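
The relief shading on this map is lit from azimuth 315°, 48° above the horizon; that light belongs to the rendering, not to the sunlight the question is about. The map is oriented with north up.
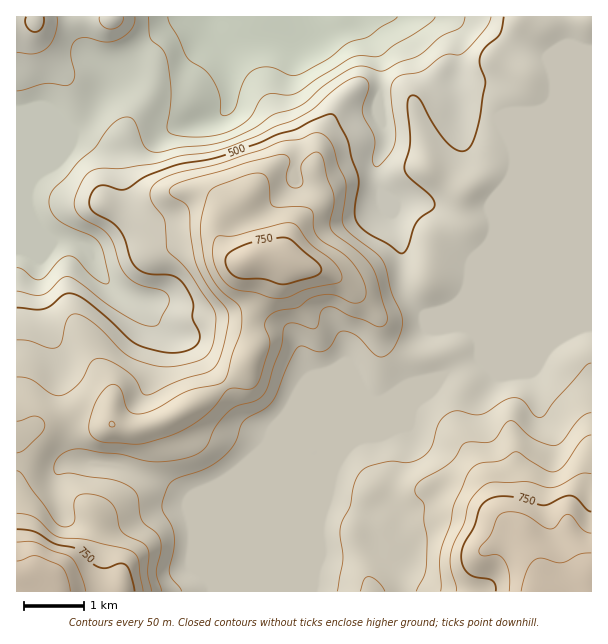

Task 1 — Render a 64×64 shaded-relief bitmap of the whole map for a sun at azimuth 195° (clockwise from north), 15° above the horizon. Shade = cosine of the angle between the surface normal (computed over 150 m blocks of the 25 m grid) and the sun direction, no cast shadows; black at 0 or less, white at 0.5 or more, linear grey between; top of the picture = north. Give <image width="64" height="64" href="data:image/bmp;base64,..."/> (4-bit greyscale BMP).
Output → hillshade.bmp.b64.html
<image width="64" height="64" href="data:image/bmp;base64,Qk12CAAAAAAAAHYAAAAoAAAAQAAAAEAAAAABAAQAAAAAAAAIAAATCwAAEwsAABAAAAAAAAAAAAAAABEREQAiIiIAMzMzAERERABVVVUAZmZmAHd3dwCIiIgAmZmZAKqqqgC7u7sAzMzMAN3d3QDu7u4A////AIiIdlVmZUMzNFZ4iIiIiIiIiIiHZmd3iquqqqmHd3eId4d1RVVVQzRFVniIiIiIiIiIiHZWZ3eau7u7qYd3d3hmdlQ0RFREVmZniIiIiIiIiIiIdlZ3iJq7zMuph3d3d1VDESM0QzNXd3iIiIiIiIiIiIhmZ4iJmZq7u6l3ZmZmQxAAAjRCEkZ3eIiIiIiIiIiJmHZ4iZmIiImZmHZlVlQhAAACRTISNWZ4iIiIiIiIiImYd4iJmYdmZ4iIdlVmUxAAACRmVDM0RniIiIiIiIiIiYh4iImZh2VWeId1RWZDIREkZ3dmVURFeIiIiIiIiIiId3iIiJmId3d4d1RFZkMzI0eIdmZmVVZ4iIiIiIiIiId3iIiIiIiIh3ZlMzVlQ0Q0aIdlVmZnd3iIiIiIiIiIh3iJiImYh4d2VDIiNEMzVEVndURFVneIiIiIiIiIiIiIiJmIiZiHd2UyESMzIjRlVnZTM0RVZ4mZmIiIiIiIiIiIiId3iIh3ZUIiMzIjRWZmdkMzRFZ4mrupmIiIiIiIiId2Z2Zmd3dmRERDMzRWd3d2VVVmiau8zMupiIiIiIiId2ZmZVVmdmVERUM0RWeIiIh4maq8zMzMu6qYiIiIiIiHZlZlVVZmVDRVVERVZ4iJmavN7u3Lu6qqqpiIiIiIiIdmZmZmZ3dURGZURVZmiImarO//7cy7qZmZmIiIiIiIiHd2Z3d4dlRWZUNFVlWIiJmrzdy7vMy6mYiIiIiIiIiIiId3eId2VVZkM0VmVXiHeJmZmGZ5q8u6mZmZiIiIiIiIiIiId2VVZmQ0VnZVd3ZniId1MjRoq7uqq7qYiIiIiIiIiIh2ZVVmVEVnd2VmVVZ3d2UzIzRomqvN3KiIiIiIiIiIh3ZmZlVEVnd3ZlVERWd2VVVUMzRXms3bmIiIiIiIiIiId3d2ZURGZ3dmVURVZnZUVmVDIjR5vLqYiIiIiIiYiIiHd3ZlRFZnd2ZVVVZmdlRFVUMiI1irqIiIiIiIiZmIiIh2ZmdmZnd3d1VVZnd2QzNEMyIjWJqYiIiIiIiZmZmZmHdmeIh3d3d3VVZnh2UyIiIiIjRniIiIiZqZiZmZmZmYh3eIiIiHd3dVZniIZTIiIiIjRnd3d4iJq6mZqpmHd3d3eIiIiIdmZmZneIdkMiIjNFVnh3Zmd4rLqZqqqYdlVmd4iIiIiHZVZmd4h1QiI0VniZmId2Znm8uZq7u6h2ZmZ3iIiIiIh2ZlZnh2QiI0VnmqqZiId3m9uYrN3Ll3d4h3iIiIiIiIh0RFZ2QhEkVniJmZqpmZrNyom97bhlZ4iIiIiIiIiIiIMzRVQhATVnd4iavdyqvO7Kq97clkRomYiIiIiIiIiIgiI0QxATV4iZmazv/svN7cze/sl1NHmqmIiIiIiIiIiDIjQyESWKvMu7zv//7d3d3v/sl1RFiqqYiIiIiIiIiIM0RDISWLze3d3e//7t3Mze7bhlRFaJmIiIiIiIiIiIhEVVQzV6zd3d3d7u3cy7qqqYZUQ0Vnh3d4iIiIiIiIiFZ2VEV5vMy7vMzMupmZmIdUIjMiNGd3d3iIiIiIiIiIZ4dlVoq7upmaq7uWVWZ3ZCABEREkZ3d3iIiIiIiIiIiIiHd4q8upiImquXQiI0VCAAEAASRniHeImIiIiIiIiIiImave3KmIiZqpZDISIzIiIQASNGeHd4mYiIiIiIiIiImrzv/bmIiJmph2VDIiI0VUIjRWZ3ZniId4iIiIiIiIiqve/smIiZqph3d3ZDMjV3ZVVmd3ZWeId3iIiIiIiIiZqrvLl3iau7qHd4iHUzNWd2ZneId2eJmHiIiIiIiIiIiIiYdmeJq7uodneIdkM0VmZ3eIiZmamZmIiIiIiIiIh3d3ZVVneIiIdmVmd2VFZmVnd4mqu7qYiZiIiIiIiIh3ZmZURFVDMzMzNERVZmeHZVZniavMuXZ3iIiIiIiIiIdmZUMzMyAAAAABIjRXiIdkRFZ4m7qHZmZ4iIiIiIiIiHdlQzRDEAAAAAAAEkZ3dlRFZ3eJmGZmZ3eIiIiIiIiIiGVVVlQxAAAAAAAAJFZVRFZ3dnh2VWZ3d3iIiIiIiIiId2d3dkMhAAAAAAABI0Q0Vnd3iIZWZnd3eIiIiIiIiIiHd3h2VVMhAAAAAAACMzRWZmiZhmZneHeIiIiIiIiIiIh3d2ZndlRDIRERAAEiNVVVeKmGZnd4d4iIiIiIiIiIiHZmZniHiHdlREQhERJGZlZ5qYZnd4iIiIiIiIiIiImYd2ZmeIiJmHdmZUIhI0Z3d4mpdnd3iIiIiIiIiJmZmZh3ZmZ4d4iHd3d2QzIzRXiIiZh2ZneIiImZiIiIqqqpiId3Znd3d3Znh3ZEMzM0V4iJhlZmeIiIiZmIiIiqqqmId3d3d3dmZmd3ZURDMiI0VWZkRWd4iIiZiHiIiKqqmHd3iId3dmVVZ3dlREQyIRESNDM1Z3iJmZh3eIiIqqqYd3iIh3dmVVZndlVEVUMyEAEjMzRWd4mZh2Z4iIirqod3iZmId2VVVnd2ZVVmZUQyEkRERFVmd4d3d4iIiLu6iImry5h2VVZnd3dmZ3d3ZkM0VURVVFVVZniZmIiJu7qIm83cuXVFZ3d3d3d3iIiHZVVVRVVURVVWiqmZmaqqqHirvNyodVVnd3d3eIiIiIh3dmVVVVRWZleamYmZq5mXeJq7y5dmVmd3d3eIiIiIiId3ZlVVVWd3Z5qYiJmq"/>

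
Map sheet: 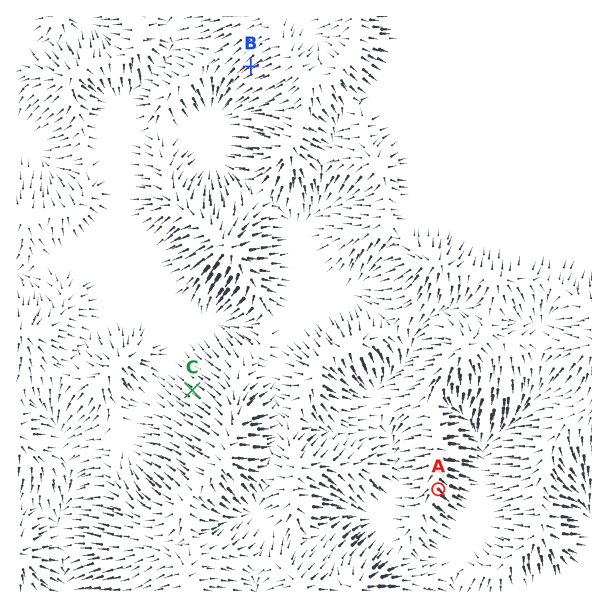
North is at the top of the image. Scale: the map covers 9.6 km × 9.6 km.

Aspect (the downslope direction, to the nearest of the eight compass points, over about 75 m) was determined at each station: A SE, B SW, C NW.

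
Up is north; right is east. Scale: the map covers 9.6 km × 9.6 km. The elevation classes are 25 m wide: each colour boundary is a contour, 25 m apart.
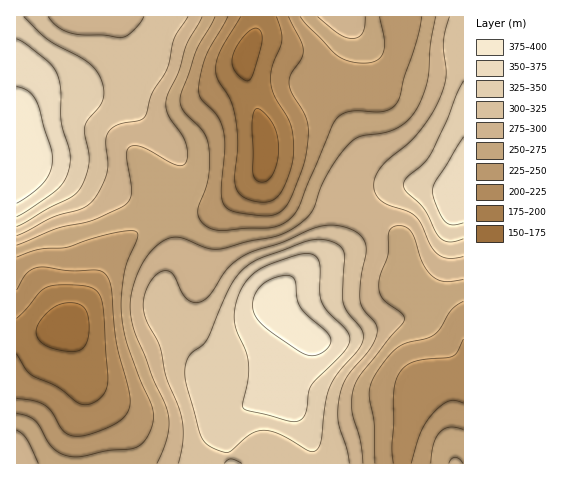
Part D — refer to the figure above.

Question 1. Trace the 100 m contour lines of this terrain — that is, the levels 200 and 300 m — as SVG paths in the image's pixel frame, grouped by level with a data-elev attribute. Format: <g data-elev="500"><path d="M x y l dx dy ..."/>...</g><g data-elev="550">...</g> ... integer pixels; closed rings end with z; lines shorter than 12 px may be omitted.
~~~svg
<g data-elev="200"><path d="M17 318l10-10 13-16 8-5 11-2 19 0 11 2 7 3 5 8 2 13 5 65-2 14-4 7-7 5-8 3-7-1-23-17-26-13-6-5-8-15"/><path d="M276 17l5 14 1 9-10 27-1 16 3 13 17 29 2 13 0 16-3 18-9 20-8 8-10 2-18-4-5-4-4-6-1-12 3-35-3-23-4-17-13-20-2-8 0-10 3-10 22-36"/></g><g data-elev="300"><path d="M349 463l-2-14-9-28 0-11 2-14 3-11 5-9 25-32 3-8 1-7-2-7-12-14-3-8 1-22 5-26-1-10-5-7-7-5-11-4-10-1-19 3-29 14-29 9-12 5-14 11-19 27-10 8-7 0-7-4-12-22-5-5-4 0-5 1-9 9-7 14 0 16 3 11 13 24 6 31 15 40 2 22-5 24"/><path d="M17 236l36-19 30-9 11-9 9-14 4-13 1-10-2-19 2-10 3-4 6-4 22-4 6-4 7-23 15-26 8-30 13-21"/><path d="M144 17l-5 7-8 9-5 3-6 2-50-5-13-6-9-10"/><path d="M449 17l-6 25 3 35-7 24-9 16-13 18-10 9-19 16-8 8-5 10-1 9 2 8 7 7 26 10 8 6 5 7 9 21 7 8 10 4 15-1"/></g>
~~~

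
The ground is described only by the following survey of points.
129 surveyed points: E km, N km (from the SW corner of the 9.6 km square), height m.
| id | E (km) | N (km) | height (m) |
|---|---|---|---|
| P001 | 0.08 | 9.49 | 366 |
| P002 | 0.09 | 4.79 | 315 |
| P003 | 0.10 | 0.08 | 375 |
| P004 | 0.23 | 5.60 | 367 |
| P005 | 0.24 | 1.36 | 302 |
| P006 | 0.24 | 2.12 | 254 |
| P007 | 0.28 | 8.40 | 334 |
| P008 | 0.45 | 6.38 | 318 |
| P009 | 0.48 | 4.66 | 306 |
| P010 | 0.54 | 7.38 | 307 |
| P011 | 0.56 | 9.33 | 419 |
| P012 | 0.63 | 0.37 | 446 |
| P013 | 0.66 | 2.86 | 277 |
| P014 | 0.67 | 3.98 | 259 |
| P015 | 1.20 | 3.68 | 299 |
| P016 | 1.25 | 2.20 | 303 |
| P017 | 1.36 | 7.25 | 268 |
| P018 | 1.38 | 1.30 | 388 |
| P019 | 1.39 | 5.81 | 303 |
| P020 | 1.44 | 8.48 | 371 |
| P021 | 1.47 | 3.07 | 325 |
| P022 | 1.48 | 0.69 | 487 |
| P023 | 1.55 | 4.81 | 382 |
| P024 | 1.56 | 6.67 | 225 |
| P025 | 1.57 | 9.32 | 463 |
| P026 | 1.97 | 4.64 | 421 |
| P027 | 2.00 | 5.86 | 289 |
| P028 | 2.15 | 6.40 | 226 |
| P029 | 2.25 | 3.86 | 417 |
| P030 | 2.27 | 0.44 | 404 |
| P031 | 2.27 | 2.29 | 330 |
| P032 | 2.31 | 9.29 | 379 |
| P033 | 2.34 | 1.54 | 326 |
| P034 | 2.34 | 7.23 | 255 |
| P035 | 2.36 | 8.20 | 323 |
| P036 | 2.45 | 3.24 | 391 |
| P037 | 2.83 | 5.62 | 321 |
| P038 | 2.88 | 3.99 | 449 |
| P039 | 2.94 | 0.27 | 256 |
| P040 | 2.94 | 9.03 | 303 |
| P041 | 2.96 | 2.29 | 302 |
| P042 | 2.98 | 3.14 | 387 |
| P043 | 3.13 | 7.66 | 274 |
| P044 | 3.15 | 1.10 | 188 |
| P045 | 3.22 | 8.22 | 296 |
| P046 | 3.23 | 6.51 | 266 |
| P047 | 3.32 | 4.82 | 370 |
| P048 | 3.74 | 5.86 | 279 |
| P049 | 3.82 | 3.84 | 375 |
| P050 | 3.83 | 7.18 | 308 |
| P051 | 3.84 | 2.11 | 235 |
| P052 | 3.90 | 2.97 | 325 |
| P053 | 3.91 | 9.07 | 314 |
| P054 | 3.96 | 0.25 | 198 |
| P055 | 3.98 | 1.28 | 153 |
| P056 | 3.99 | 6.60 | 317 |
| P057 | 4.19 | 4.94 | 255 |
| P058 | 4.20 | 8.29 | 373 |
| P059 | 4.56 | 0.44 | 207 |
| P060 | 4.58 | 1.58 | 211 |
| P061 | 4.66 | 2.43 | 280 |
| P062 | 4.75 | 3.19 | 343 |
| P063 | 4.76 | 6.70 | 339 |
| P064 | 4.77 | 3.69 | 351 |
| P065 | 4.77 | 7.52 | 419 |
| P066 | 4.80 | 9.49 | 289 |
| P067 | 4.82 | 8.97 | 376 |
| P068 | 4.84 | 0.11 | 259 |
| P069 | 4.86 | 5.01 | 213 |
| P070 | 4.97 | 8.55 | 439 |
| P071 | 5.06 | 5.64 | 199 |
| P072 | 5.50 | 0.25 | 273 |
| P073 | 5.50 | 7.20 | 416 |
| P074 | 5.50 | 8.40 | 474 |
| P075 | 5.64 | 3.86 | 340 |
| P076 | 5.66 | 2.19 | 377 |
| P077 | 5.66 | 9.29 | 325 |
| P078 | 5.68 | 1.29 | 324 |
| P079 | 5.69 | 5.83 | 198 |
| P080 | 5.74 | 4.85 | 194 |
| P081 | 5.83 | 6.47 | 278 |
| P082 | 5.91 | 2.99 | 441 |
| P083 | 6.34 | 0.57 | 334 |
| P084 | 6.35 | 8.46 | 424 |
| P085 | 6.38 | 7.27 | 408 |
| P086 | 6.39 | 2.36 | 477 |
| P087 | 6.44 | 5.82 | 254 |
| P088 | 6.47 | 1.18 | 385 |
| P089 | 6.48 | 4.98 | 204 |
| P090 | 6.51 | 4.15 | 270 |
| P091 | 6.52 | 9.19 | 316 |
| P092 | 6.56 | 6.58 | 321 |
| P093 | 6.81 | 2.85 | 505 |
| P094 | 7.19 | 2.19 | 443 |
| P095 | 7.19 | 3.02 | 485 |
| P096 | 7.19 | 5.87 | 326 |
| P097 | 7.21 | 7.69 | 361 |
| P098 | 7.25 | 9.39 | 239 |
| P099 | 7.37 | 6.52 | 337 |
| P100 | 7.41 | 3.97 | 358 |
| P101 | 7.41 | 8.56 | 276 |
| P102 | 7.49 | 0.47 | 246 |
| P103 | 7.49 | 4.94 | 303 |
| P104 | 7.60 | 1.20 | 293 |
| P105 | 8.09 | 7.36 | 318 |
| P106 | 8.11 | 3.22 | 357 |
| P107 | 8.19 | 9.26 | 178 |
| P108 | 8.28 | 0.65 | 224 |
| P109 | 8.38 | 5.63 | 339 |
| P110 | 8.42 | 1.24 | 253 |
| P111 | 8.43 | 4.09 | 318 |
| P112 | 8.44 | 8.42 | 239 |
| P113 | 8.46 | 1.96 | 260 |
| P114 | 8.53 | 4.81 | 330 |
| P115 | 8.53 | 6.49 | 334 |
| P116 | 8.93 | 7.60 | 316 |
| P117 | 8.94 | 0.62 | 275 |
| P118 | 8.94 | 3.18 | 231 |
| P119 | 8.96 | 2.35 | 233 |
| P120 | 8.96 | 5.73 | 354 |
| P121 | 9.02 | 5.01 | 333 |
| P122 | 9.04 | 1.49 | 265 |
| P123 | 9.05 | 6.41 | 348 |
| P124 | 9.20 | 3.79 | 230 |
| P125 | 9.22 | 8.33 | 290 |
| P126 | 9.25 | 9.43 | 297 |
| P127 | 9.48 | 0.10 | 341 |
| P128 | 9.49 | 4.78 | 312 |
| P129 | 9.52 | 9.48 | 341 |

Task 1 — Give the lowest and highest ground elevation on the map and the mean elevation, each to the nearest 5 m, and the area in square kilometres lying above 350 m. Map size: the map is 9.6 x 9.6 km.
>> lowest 140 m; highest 510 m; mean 320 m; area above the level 27.4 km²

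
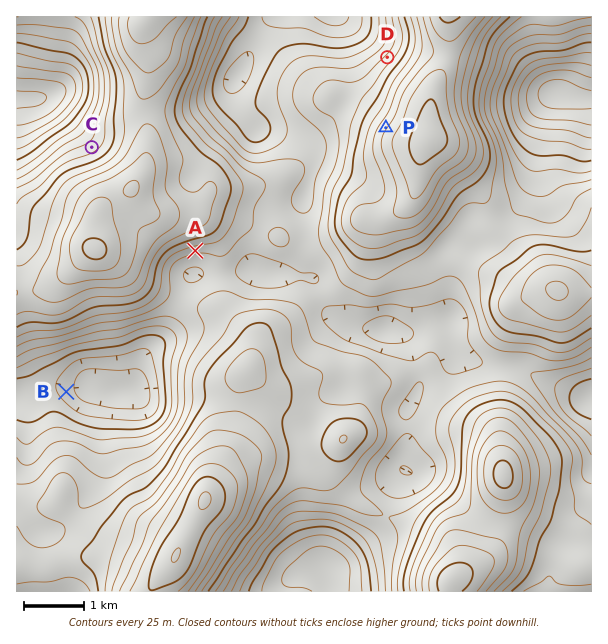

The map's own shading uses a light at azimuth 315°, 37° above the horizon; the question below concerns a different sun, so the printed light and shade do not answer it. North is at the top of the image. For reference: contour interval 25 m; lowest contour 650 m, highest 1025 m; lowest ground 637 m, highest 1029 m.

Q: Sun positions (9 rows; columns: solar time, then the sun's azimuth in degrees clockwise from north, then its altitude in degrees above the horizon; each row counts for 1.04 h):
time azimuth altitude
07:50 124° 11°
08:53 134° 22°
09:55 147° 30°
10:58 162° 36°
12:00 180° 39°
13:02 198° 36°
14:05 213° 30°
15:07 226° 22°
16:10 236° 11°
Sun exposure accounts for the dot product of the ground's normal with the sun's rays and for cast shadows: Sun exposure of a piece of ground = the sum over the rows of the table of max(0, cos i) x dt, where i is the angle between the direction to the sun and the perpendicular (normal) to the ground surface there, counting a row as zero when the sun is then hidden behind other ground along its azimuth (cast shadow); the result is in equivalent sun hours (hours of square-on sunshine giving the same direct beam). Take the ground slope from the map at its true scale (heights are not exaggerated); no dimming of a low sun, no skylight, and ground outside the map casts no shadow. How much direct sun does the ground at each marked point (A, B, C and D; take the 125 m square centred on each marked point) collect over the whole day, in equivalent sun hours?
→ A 5.2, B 3.9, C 3.3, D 3.2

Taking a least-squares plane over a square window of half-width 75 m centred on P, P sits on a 10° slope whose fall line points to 304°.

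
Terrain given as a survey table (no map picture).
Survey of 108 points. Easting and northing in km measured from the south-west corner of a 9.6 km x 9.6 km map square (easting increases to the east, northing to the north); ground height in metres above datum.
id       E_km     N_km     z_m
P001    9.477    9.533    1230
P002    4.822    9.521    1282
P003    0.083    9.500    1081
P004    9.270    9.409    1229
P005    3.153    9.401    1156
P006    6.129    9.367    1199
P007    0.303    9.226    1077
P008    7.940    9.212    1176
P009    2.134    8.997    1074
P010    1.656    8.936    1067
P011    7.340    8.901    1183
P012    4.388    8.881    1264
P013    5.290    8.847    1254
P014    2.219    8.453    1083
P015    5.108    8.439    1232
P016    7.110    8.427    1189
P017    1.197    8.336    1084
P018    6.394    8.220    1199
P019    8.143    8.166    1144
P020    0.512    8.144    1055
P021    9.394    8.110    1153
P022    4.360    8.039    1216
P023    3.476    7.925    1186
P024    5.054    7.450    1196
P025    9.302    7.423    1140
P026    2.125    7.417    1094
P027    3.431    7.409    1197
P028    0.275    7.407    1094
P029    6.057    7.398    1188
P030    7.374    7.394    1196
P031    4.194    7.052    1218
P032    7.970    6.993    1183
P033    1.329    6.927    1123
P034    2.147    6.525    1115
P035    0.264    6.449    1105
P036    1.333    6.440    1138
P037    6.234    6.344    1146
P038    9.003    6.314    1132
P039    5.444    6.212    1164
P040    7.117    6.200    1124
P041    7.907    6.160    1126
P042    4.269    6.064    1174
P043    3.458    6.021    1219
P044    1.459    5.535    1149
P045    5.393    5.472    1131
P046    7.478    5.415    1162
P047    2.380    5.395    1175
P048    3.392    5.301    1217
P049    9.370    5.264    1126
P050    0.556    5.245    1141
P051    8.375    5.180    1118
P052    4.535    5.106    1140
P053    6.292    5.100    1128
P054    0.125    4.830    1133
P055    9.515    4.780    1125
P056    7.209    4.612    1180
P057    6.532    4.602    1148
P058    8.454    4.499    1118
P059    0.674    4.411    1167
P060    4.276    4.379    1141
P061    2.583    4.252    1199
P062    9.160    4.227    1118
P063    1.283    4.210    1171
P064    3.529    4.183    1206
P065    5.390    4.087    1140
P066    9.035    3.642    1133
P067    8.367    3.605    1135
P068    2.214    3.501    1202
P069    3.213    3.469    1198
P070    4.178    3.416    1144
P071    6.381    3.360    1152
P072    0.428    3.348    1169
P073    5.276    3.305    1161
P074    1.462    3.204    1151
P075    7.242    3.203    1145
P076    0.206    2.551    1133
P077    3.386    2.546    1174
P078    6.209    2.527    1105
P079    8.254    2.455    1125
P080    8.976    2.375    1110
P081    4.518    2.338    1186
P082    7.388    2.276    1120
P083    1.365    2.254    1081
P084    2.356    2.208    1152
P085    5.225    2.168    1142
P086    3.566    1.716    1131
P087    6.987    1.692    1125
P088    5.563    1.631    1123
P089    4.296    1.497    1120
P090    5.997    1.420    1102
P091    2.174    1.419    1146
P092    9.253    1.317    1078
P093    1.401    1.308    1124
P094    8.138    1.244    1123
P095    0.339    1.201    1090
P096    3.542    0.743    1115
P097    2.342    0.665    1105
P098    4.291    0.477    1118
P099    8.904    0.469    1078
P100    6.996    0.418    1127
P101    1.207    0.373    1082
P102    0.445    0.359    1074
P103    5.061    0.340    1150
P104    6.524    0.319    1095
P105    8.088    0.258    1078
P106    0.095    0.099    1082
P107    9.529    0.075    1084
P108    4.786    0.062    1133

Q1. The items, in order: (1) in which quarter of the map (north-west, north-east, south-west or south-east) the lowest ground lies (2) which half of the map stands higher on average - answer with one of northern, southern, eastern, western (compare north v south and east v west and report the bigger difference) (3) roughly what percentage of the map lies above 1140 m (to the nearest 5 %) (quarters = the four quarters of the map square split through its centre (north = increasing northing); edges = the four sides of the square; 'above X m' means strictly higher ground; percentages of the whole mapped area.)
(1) The lowest point lies in the north-west quarter of the map.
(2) Taken as a whole, the northern half is higher than the southern.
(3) About 50 % of the map lies above 1140 m.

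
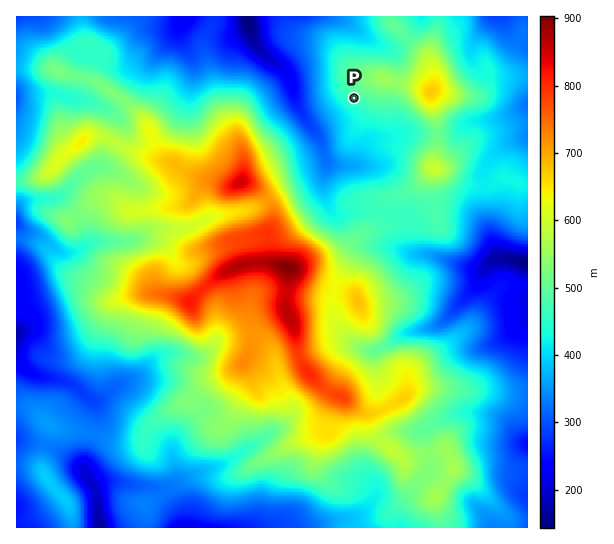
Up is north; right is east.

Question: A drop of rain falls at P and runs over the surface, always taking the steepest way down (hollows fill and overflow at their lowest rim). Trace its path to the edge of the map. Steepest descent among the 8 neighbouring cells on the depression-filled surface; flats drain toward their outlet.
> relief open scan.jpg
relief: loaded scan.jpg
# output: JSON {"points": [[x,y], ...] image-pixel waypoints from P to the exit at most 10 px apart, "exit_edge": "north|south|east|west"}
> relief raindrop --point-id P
{"points": [[354, 98], [343, 109], [333, 118], [322, 129], [311, 127], [303, 117], [298, 106], [294, 95], [291, 85], [287, 74], [277, 63], [266, 55], [255, 45], [251, 34], [249, 23], [247, 17]], "exit_edge": "north"}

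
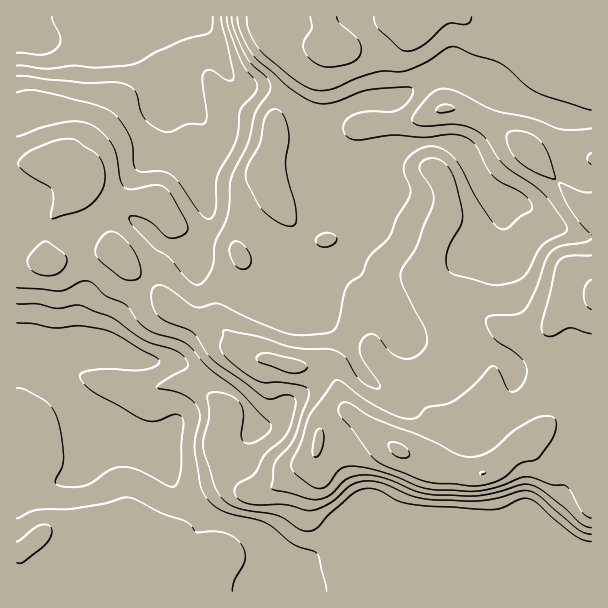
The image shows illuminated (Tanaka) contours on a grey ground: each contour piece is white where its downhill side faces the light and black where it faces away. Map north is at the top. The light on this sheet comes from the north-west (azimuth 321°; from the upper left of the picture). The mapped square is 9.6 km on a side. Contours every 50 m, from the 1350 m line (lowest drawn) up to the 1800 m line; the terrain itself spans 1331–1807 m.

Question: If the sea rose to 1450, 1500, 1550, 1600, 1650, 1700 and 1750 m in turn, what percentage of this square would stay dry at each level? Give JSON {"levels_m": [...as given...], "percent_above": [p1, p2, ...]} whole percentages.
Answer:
{"levels_m": [1450, 1500, 1550, 1600, 1650, 1700, 1750], "percent_above": [90, 80, 62, 44, 28, 13, 3]}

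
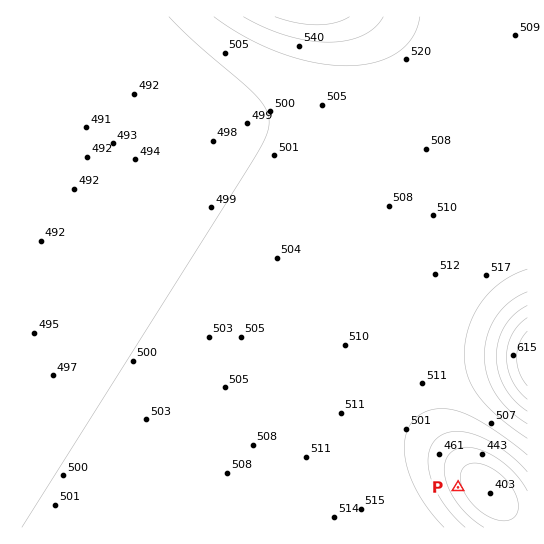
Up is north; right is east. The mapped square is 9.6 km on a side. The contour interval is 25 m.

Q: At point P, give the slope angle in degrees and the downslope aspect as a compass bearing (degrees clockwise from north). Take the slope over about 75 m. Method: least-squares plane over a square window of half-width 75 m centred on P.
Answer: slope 6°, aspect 69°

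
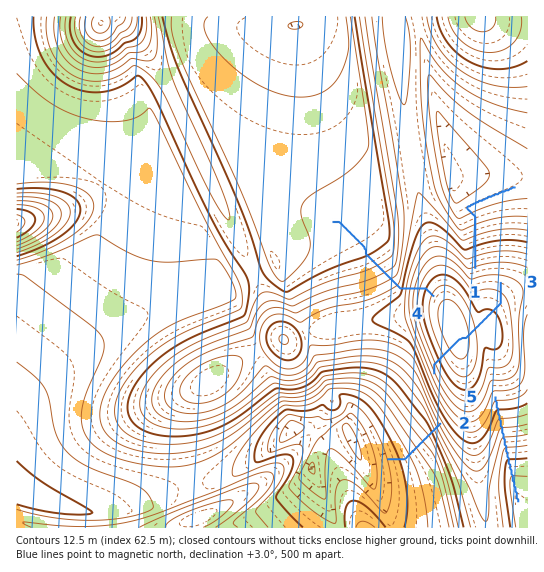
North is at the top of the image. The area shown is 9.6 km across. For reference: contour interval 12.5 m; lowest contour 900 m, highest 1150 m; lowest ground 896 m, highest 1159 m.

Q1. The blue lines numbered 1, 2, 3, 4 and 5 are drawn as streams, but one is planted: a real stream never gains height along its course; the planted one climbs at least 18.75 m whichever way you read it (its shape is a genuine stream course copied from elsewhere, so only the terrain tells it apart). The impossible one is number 3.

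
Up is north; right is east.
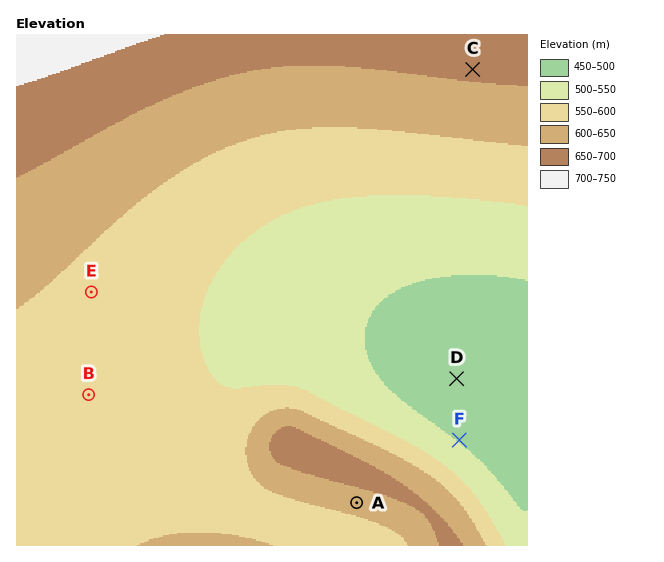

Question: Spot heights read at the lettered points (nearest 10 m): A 620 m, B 580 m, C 660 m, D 480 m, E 590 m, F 500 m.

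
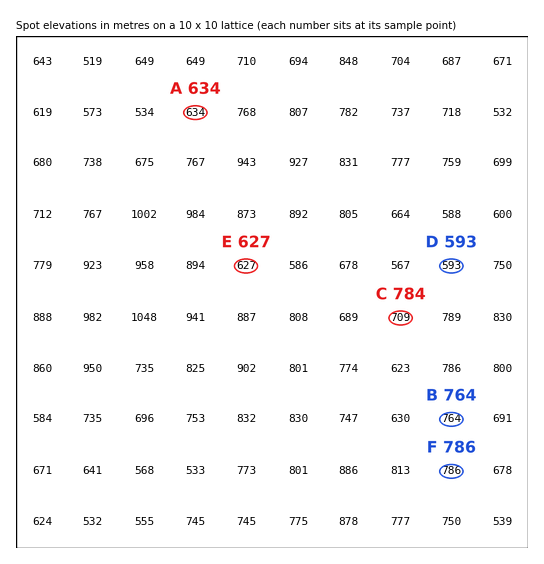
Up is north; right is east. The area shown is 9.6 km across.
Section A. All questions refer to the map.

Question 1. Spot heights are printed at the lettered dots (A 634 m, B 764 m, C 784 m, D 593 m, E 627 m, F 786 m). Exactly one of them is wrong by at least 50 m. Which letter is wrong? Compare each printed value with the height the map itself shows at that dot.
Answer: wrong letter C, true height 709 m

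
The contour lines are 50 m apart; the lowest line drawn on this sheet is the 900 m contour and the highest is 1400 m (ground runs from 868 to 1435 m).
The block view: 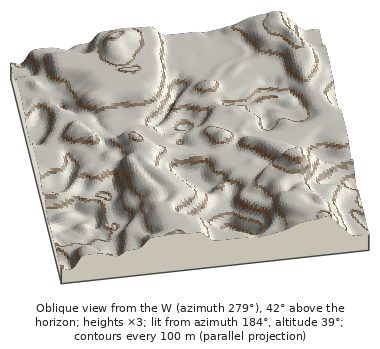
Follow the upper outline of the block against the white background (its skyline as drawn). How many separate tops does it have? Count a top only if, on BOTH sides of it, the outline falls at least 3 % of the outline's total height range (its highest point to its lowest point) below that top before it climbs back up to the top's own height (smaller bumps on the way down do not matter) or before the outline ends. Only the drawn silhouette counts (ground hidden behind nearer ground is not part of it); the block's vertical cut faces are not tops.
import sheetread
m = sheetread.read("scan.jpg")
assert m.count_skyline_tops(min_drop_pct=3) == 2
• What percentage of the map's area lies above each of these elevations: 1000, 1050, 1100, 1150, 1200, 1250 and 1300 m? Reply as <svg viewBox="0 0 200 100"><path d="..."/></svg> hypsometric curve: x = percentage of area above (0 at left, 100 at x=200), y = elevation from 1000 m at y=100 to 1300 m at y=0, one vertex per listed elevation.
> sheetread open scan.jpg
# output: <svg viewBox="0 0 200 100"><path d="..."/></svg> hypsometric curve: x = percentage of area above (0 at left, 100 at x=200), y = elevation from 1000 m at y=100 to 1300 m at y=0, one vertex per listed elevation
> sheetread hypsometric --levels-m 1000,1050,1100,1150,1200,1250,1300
<svg viewBox="0 0 200 100"><path d="M188 100l-24-17-18-16-37-17-51-17-14-16-36-17"/></svg>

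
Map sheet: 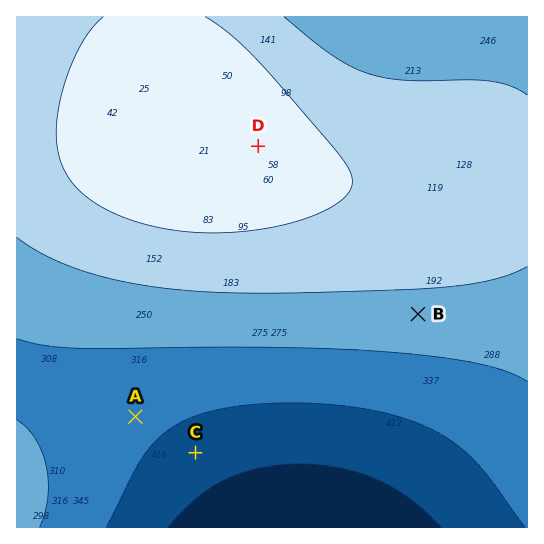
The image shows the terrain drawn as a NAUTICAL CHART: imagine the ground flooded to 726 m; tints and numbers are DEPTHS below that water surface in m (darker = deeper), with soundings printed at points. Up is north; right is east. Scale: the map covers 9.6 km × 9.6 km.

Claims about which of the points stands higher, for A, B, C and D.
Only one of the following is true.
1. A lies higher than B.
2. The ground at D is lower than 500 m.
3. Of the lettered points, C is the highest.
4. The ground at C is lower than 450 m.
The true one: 4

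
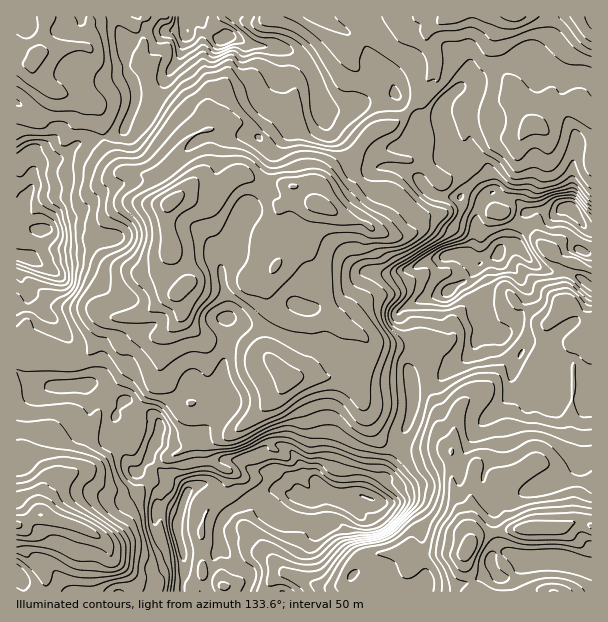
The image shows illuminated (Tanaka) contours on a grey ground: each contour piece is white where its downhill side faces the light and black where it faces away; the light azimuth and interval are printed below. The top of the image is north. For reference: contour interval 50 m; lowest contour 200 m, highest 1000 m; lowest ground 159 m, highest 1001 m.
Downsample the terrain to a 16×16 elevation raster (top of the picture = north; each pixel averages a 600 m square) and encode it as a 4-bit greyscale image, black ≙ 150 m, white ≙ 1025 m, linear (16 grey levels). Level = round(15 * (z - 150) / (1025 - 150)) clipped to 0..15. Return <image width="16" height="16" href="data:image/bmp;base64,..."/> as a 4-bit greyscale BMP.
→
<image width="16" height="16" href="data:image/bmp;base64,Qk32AAAAAAAAAHYAAAAoAAAAEAAAABAAAAABAAQAAAAAAIAAAAATCwAAEwsAABAAAAAAAAAAAAAAABEREQAiIiIAMzMzAERERABVVVUAZmZmAHd3dwCIiIgAmZmZAKqqqgC7u7sAzMzMAN3d3QDu7u4A////AFVXu7mGVSMzMjfMu7l0EyIkaczN7sc0M1V5mrzLlkRFd4mHaIeHZmeIh2ZUVXh3iHd1VkREeJmIh1Q1VEWJqoipUyQ0RovLqtp0JDNFas27yWMTQyNWq825ZDIzNWiZiJiHVFZ2eIZnd3hlaJh3dlZWeJeIh3Z2ZmaJvKh3ZVVU"/>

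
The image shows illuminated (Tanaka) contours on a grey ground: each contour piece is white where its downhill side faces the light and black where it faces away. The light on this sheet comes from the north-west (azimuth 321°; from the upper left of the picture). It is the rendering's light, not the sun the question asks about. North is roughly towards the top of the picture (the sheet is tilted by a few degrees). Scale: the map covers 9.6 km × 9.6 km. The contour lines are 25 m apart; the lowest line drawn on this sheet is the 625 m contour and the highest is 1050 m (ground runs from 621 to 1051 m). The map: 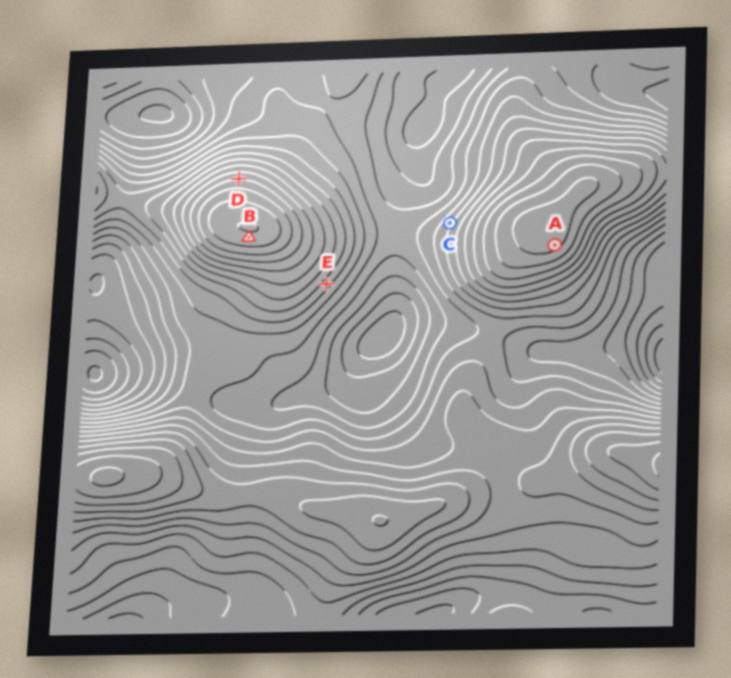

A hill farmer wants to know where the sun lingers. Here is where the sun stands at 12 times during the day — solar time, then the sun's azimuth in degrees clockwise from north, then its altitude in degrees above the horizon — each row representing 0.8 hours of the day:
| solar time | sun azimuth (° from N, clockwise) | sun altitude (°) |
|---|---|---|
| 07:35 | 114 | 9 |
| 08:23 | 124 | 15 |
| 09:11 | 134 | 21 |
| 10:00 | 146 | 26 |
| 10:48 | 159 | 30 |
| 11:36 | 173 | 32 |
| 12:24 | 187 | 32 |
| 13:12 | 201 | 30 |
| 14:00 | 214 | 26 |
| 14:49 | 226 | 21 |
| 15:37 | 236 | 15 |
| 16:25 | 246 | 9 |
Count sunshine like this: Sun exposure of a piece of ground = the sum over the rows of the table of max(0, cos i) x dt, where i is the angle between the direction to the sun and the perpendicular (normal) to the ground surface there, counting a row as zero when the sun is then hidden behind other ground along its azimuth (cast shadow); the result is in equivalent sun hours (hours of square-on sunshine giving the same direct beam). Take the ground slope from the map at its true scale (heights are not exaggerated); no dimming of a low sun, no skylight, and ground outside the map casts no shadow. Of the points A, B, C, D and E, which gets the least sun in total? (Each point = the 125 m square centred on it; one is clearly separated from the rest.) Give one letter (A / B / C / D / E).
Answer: D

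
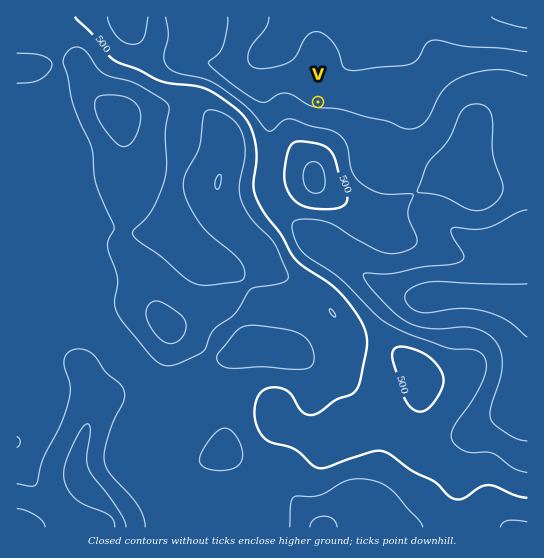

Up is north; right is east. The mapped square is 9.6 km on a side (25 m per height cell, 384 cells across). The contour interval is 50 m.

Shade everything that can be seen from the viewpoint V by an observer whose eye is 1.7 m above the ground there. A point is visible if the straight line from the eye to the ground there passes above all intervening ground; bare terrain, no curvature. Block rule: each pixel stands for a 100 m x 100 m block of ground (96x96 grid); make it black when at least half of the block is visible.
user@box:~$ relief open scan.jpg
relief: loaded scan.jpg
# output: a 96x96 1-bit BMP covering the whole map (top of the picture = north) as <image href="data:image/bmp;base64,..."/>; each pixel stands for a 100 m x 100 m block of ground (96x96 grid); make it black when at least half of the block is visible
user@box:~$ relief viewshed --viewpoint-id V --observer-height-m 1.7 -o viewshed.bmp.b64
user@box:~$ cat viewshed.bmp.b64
<image width="96" height="96" href="data:image/bmp;base64,Qk2+BAAAAAAAAD4AAAAoAAAAYAAAAGAAAAABAAEAAAAAAIAEAAATCwAAEwsAAAIAAAAAAAAA////AAAAAAAAAAAAAAAAAAAAAAAAAAAAAAAAAAAAAAAAAAAAAAAAAAAAAAAAAAAAAAAAAAAAAAAAAAAAAAAAAAAAAAAAAAAAAAAAAAAAAAAAAAAAAAAAAAAAAAAAAAAAAAAAAAAAAAAAAAAAAAAAAAAAAAAAAAAAAAAAAAAAAAAAAAAAAAAAAAAAAAAAAAAAAAAAAAAAAAAAAAAAAAAAAAAAAAAAAAAAAAAAAAAAAAAAAAAAAAAAAAAAAAAAAAAAAAAAAAAAAAAAAAAAAAAAAAAAAAAAAAAAAAAAAAAAAAAAAAAAAAAAAAAAAAAAAAAAAAAAAAAAAAAAAAAAAAAAAAAAAAAAAAAAAAAAAAAAAAAAAAAAAAAAAAAAAAAAAAAAAAAAAAAAAAAAAAAAAAAAAAAAAAAAAAAAAAAAAAAAAAAAAAAAAAAAAAAAAAAAAAAAAAAAAAAAAAAAAAAAAAAAAAAAAAAAAAAAAAAAAAAAAAAAAAAAAAAAAAAAAAAAAAAAAAAAAAAAAAAAAAAAAAAAAAAAAAAAAAAAAAAAAAAAAAAAAAAAAAAAAAAAAAAAAAAAAAAAAAAAAAAAAAAAAAAAAAAAAAAAAAAAAAAAAAAAAAAAAAAAAAAAAAAAAAAAAAAAAAAAAAAAAAAAAAAAAAAAAAAAAAAAAAAAAAAAAAAAAAAAAAAAAAAAAAAAAAAAAAAAAAAAAAAAAAAAAAAAAAAAAAAAAAAAAAAAAAAAAAAAAAAAAAAAAAAAAAAAAAAAAAAAAAAAAAAAAAAAAAAAAAAAAAAAAAAAAAAAAAAAAAAAAAAAAAAAAAAAAAAAAAAAAAAAAAAAAAAAAAAAAAAAAAAAAAAAAAAAAAAAAAAAAAAAAAAAAAAAAAAAAAAAAAAAAAAAAAAAAAAAAAAAAAAAAAAAAAAAAAAAAAAAAAAAAAAAAAAAAAAAAAAAAAAAAAAAAAAAAAAAAAAAAAAAAAAAAAAAAAAAAAAAAAAAAAAAAAAAAAAAAAAAAAAAAAAAAAAAAAAAAAAAAAAAAAAAAAAAAAAAAAAAAAAAAAAAAAAAAAAAAAAAAAAAAAAAAAAAAAAAAAAAAAAAAAAAAAAAAAAAAAAAAAAAAAAAAAAAAAAAAAAAAAAAAAAAAEABwAAAAAAAAAAAAGADwAAAYAAAAAAAAGAD4AAA8AAAAAAAAHAH4AAB8AAAAAAAAPAH4AAB8AAAAAAAAPAP4AAD+AAAAAAAAPAP4AAD+AAAAAAAAeAP8AAH+AAAAAAAA+AP8AIP+AAAAAAAB8AP8B4P+AAAAAAAD4AP//8P+AAAAAAAHwAP//8P/AAAAAAAHgAP//8P/AAAAAAAGAAP//4P/AAAAAAAAAAH//4f/gAAAAAAAAAH//4//gAAAAHAAAAP/////AAAB8DgAAAP////8AAAB8B4HgAf////wAAAD8A//8D//j//gAAAD4Af////8P//AAAAD4Af////4f/+AAAADwAf////gf/8AAAADgAf////A//4AAAADAAf////h//4AAAAHAAf////x//8AAA="/>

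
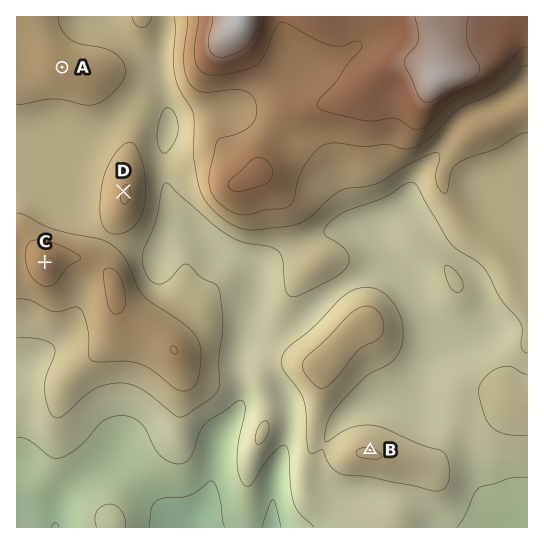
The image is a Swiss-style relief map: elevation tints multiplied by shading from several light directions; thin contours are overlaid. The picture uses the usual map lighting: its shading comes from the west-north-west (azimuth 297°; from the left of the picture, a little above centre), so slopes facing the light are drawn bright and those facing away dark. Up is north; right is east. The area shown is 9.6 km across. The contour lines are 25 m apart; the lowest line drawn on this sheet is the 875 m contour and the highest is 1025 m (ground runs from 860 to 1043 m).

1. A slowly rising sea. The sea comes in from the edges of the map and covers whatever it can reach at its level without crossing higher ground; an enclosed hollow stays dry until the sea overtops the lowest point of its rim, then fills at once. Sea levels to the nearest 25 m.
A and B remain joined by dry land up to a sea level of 925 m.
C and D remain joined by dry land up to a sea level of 950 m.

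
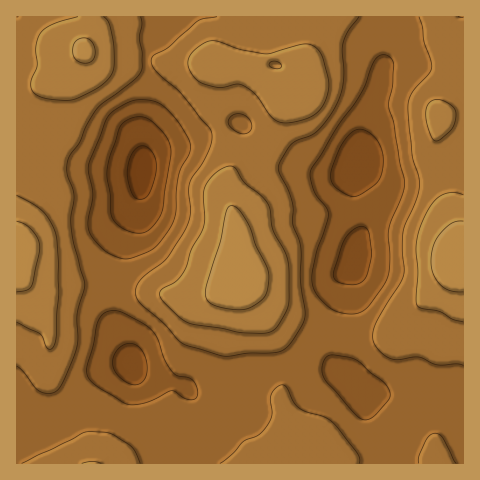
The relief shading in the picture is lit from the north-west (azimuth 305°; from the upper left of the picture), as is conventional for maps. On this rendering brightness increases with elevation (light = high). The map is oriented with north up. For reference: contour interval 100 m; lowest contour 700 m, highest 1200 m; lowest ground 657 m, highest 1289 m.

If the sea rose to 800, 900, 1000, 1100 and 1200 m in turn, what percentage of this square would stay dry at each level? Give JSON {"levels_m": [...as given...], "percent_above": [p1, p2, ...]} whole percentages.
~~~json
{"levels_m": [800, 900, 1000, 1100, 1200], "percent_above": [94, 82, 50, 19, 4]}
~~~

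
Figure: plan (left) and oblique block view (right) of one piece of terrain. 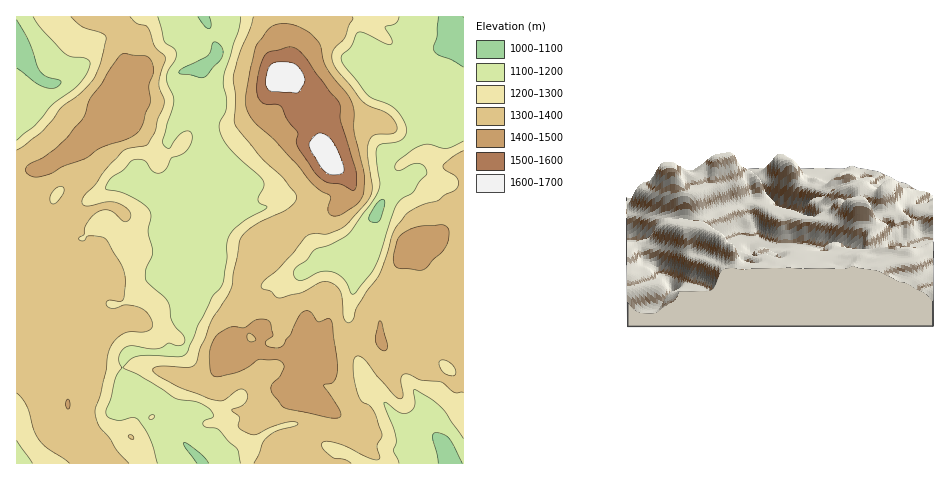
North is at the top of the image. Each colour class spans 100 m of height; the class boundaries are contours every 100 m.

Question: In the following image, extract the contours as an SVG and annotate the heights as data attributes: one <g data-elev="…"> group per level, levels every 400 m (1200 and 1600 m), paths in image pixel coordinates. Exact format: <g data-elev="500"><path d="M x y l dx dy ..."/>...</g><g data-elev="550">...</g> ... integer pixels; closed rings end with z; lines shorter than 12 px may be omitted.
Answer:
<g data-elev="1200"><path d="M157 463l-7-24-12-20-5-2-13 3-8-1-5-3-1-6 5-11 5-22 6-9-3-5 0-5 4-9 3-2 6-1 16 3 10 0 11-6 11 3 4-3 1-4-13-18-2-15-3-6-19-17-2-4 0-10 7-17-5-20 3-15-2-7-8-7-11-7-10-4-14-2-1-2 6-10 12-8 10-10 11 0 9 12 5 1 4-1 5-4 5-10 13-5 7-12 0-8-5-2-8 4-10 13-3-1-4-4 12-41-1-6-6-13 0-8 8-15 1-6-2-5-10-8-6-24"/><path d="M399 463l-6-12 3-9-1-9-11-30 2 0 14 10 9 0 3-3 3-5-2-14 1-2 18 10 9 8 22 32"/><path d="M17 440l15 23"/><path d="M149 419l4 0 1-3-4 0z"/><path d="M463 141l-16 7-17-4-9 1-8 5-16 12-2 6 3 3 15-7 7 0 5 3 2 7-8 8-6 10-11 7-5 5-21 61-5 8-16 20-4 1-4-10-5-7-10-5-12 0-18 8-4 0-3-2-2-5 2-4 11-9 8-10 19-7 13-7 5-5 22-30 6-12 1-7-4-28 1-7 5-3 17-3 7-7 0-9-8-13-9-8-14-5-7-4-24-29-3-7 1-4 9-8 5-13 2-2 6 1 21 10 6 1 1-2 0-3-7-12 11-4 3-6"/><path d="M33 17l9 12 22 24 7 4 15 2 3 2 1 3-3 10-9 11-25 19-18 21-18 15"/><path d="M241 17l-3 15-14 43-1 10 3 12 1 9-2 6-5 10-1 7 3 9 8 10 33 32 1 7-6 13 2 3 6 3 1 2-23 13-9 7-5 7-3 8 0 15-4 25-3 5-8 10-14 27-12 29-7 3-29-2-13 1-7 4-7 8 15 7 37 23 21 4 13 7 4 4 0 4-9 4-1 4 3 2 9 1 5 2 18 19 2 14"/></g><g data-elev="1600"><path d="M329 174l6 1 7-2 2-2 0-5-5-14-7-12-6-5-7-2-8 7-2 6 12 21z"/><path d="M292 92l6 0 7-10-1-6-4-7-5-5-5-2-12 0-6 2-3 4-3 9-1 6 2 6 5 2z"/></g>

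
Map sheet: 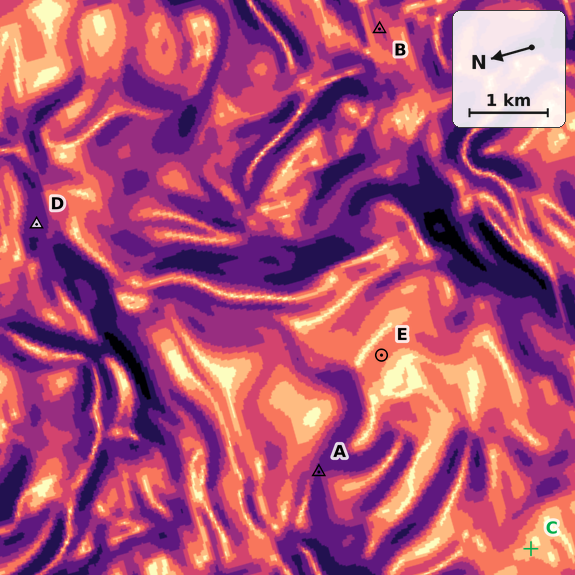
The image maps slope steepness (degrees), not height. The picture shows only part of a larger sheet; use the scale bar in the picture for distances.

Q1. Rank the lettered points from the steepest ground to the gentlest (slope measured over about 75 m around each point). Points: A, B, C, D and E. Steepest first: D A B E C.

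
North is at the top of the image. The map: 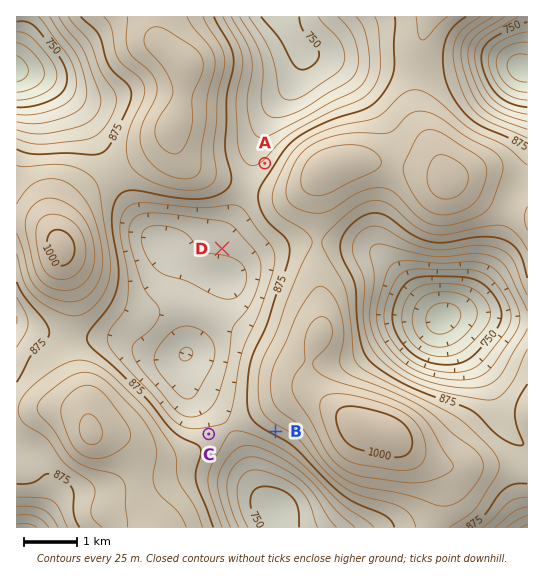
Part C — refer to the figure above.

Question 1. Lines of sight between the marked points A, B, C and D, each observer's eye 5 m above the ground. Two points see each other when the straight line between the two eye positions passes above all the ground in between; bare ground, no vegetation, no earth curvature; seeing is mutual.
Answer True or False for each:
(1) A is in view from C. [False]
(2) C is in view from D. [True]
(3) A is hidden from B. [True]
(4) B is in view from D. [False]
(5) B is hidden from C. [False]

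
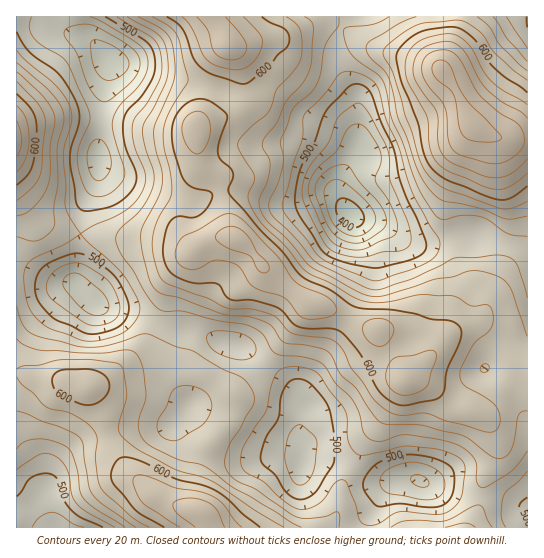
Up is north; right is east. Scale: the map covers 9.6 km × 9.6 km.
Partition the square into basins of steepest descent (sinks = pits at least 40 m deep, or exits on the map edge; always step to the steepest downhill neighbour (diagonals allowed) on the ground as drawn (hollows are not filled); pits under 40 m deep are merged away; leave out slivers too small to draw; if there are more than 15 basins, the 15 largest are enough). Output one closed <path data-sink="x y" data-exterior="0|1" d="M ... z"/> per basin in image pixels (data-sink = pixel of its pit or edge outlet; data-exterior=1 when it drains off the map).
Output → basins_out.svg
<path data-sink="350 215" data-exterior="0" d="M459 16l-245 0-1 2 11 16 4 13-7 11-13 43-12 24 1 30 3 8 19 18 12 54 16 12 22 25 37 29 28 10 31 16 13 2 7 18 21 33 15 1 10 6 20 16 22 9 8 0 38-40 9-1 0-230-31-4-23-10-10-17-8-20-13-17-2-6 10-17 8-24z"/><path data-sink="107 58" data-exterior="0" d="M213 16l-197 1 0 176 19 26 18 8 30 8 27 4 31-3 29 4 20 11 4 0 19-12 19-2-4-10-9-46-19-18-3-8-1-30 12-24 13-43 7-11-4-13z"/><path data-sink="421 481" data-exterior="0" d="M233 237l-20 2-15 8-10 10-20 30-4 24-11 28-14 14-41 31 25-8 72-5 14 5 25 17 31-28 46-62-42-31-22-25z"/><path data-sink="301 466" data-exterior="0" d="M315 304l-5 0-5 5-40 56-30 28 0 13-7 17-25 31-8 27-3 24 3 6 10 6 5 11 112 0 5-3 10-12 4-27 11-17 11-24 20-26 22-40-20-32-7-18-13-2-31-16z"/><path data-sink="81 290" data-exterior="0" d="M17 193l-1 180 25 6 21 1 21 8 6 0 21-12 29-23 14-14 11-28 4-24 8-14 17-22-19-10-19-4-16-1-29 3-41-7-34-13z"/><path data-sink="59 527" data-exterior="1" d="M22 373l-6 1 1 154 192-1-1-6-6-8-25-8-19-9-33-27-13-20-9-38-10-17-6-6-25-8-21-1z"/><path data-sink="527 19" data-exterior="1" d="M527 16l-66 0-10 34-10 17 2 6 13 17 16 35 17 10 13 4 26 0z"/><path data-sink="527 509" data-exterior="1" d="M526 371l-7 1-34 37-10 4 11 6 5 6 5 13 1 12-4 13-10 19-3 23-10 23 58-1 0-154z"/>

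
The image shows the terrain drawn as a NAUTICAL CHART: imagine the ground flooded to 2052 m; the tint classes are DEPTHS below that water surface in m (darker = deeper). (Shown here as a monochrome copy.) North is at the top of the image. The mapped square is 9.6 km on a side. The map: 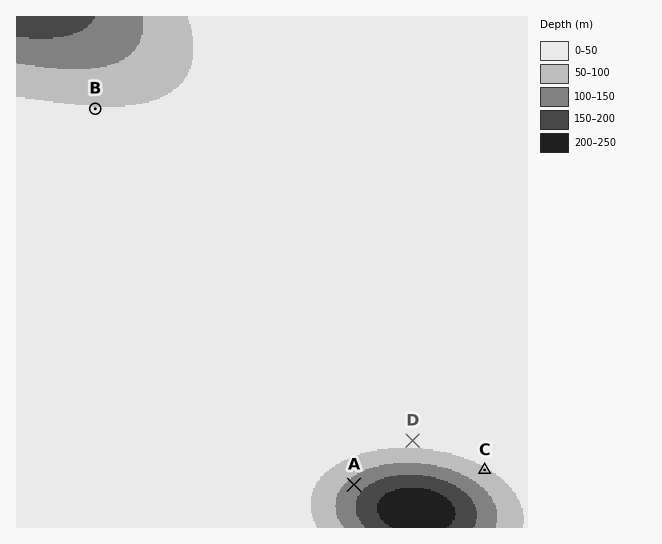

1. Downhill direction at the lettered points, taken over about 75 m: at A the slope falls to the SE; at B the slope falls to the N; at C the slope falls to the SW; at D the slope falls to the S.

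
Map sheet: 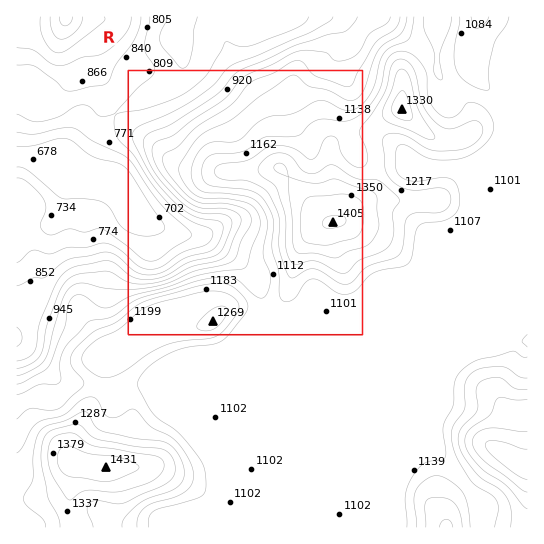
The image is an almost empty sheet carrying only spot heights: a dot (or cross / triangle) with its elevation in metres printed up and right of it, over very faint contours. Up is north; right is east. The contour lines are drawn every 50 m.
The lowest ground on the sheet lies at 680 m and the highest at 1430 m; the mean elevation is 1080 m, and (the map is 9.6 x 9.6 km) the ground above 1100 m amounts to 62.4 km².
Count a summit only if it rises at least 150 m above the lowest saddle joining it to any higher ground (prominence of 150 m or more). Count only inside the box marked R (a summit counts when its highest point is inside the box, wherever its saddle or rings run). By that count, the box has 1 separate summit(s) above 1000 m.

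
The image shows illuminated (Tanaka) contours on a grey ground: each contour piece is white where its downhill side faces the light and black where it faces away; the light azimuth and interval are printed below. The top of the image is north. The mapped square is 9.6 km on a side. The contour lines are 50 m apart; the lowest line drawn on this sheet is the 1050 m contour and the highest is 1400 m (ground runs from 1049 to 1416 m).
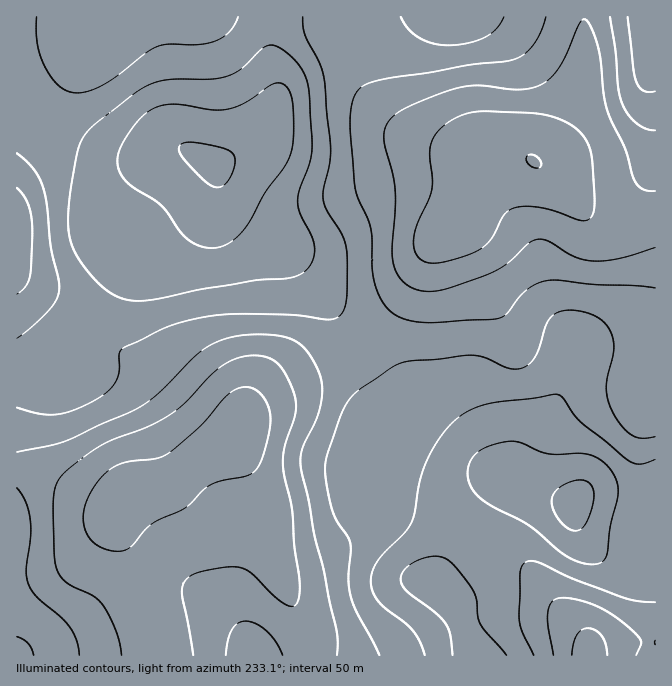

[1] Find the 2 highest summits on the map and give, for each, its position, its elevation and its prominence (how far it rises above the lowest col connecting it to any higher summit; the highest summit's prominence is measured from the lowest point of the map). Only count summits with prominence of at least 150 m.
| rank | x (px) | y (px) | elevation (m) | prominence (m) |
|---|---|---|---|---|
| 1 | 574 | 505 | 1416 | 367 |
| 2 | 214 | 165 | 1407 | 179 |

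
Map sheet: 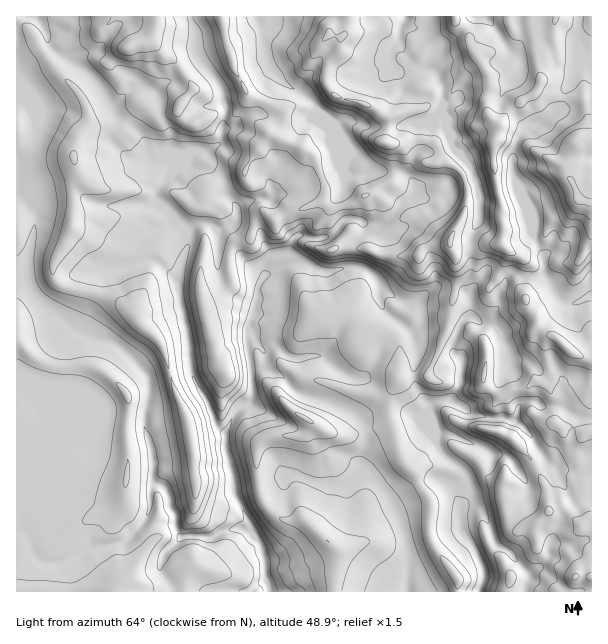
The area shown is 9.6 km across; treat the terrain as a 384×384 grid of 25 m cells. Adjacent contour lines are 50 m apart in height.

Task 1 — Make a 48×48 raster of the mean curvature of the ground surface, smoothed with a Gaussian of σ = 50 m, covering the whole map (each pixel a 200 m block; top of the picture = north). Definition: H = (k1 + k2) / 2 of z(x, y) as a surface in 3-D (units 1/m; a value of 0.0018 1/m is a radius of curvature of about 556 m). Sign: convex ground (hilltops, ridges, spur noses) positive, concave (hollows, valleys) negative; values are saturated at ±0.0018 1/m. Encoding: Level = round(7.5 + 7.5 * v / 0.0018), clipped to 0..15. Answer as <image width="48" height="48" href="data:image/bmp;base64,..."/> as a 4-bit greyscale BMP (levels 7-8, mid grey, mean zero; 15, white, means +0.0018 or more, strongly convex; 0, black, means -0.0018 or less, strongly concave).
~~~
<image width="48" height="48" href="data:image/bmp;base64,Qk32BAAAAAAAAHYAAAAoAAAAMAAAADAAAAABAAQAAAAAAIAEAAATCwAAEwsAABAAAAAAAAAAAAAAABEREQAiIiIAMzMzAERERABVVVUAZmZmAHd3dwCIiIgAmZmZAKqqqgC7u7sAzMzMAN3d3QDu7u4A////AJmZiImYmGeFZndCZ2inZ3hoY7oIyUiWhXd3h3eKlWmZqpwoqHiod3h3WPsxvSZp+4d2Z4iIpVmqiIomiHeYdndmfrYX42dmh4eIhlVnqhjbqZkId3i6mJhlvFYtQo1IWXeIiIhzi+AACJMphoyoiZdW1WOXjHtHh3h3iIiYSoLrlTF7ucpmeIZX1WWyuqp1qXiHiIeKWYD5aWLMi5d2eHZn12Zzx2jIiXd3d3eKiDbrWAnnWXd3iHZn2GZH2FapV3d3d3ebdRbNdBu2aHZniGZqpWZIuFeGeHd3d3ebgnfNpBumdmd3d2aKRYWH6Dt2iHd3iHZ8gobZcEylZneHZmnKmVTEwYpWh3d3h3Z8gnXrgHyUVodlZ3qYhJ2RJsV3lnd3d3Z8VGf5cKzKqpeZloqGZpEDr5KIiXd3d3aMJ1jpMJqrhp3JiIp2dGz/+gi7ioh3d3dsKFrpGEdQT/p2VolWaPYgAKvIVod3d3ZdNU7DTQIn+kRFZ4hWRzBOpVNUeHd3d3WeZH9grHJ/kDZ6upmUVSvIvJW3iXd3dmnXY7wEv8DKOau3VXun/oL6R6uXZ2aJmbt3ROkKzrCFqphFdYqGuHLbRIaFV2qHeId1VfcJzIJ5Y0RpqFiDqTCdRGdX26dnd3ZVWtcKyWRlenZpmHiFbTWsRKh/pqZ3d2ZXzZYMulN4m5lniIlmXUq4NsnZWKd3d2WMx3QtmnOHaZmXiIV3a5RFVWx1aZZmZmi6qWJdiYN3WZiIiFmYabVnastmaHZWiaqpqHKdiIVnWpiIl2VDWcR7OfdWZXWMqYd4qnGdaNVoa4h5qDWHMoVNOZZGpXXKRWZmilR9SaRWeWMlYSeeZcVlglZVw3SrdmZ2ZoZeSmRHdAZhBbyPU/dxeeaK+HV8l4h3iYc9WW2CFu/+77mOi+as/KREbJVauId3d4dMV54+kkBKZ2VXevN55keIK6ZX2HiHh3dFRTpfg5xVZGhmdfgU6FWoSoZmyIiIiHWamTnLvInESHaYZG8I9lWGundmtkVUZlq5lzRSiKqL2pdWZi8V82dI6ndmp6u7lpl5lY2FdmlzrKl2dx0Z01RIt3dmmpd3eGaIc8tnd2p2VGpUNEsdoVecmHd4uXd2Z3dnZrt2Z3lXlTRb7MU/koq7l3d5yXdnd2ZlZ0qlWshnNZmkaVQ+UI6mh4ZoqXZ4ZlVEVKqquqV1X/+5qFWP0qZb2ZZXmYiYWXfsglaqdXZ2lFRWZ0mY1jVWqpdmeJdni42M1XdmllYyFst2Z1iuxmVlR3dlaoZap19jcbiKumOL/6eqlnSKS6hmaXdnmmWHhWm7ga6Hcyn7hWdnl4OJWLx3iXZ6t0anRmS5M+lGRW50VmZphYaLZEymZ2abdFtkZ3qFOtRmWmmGZ3d2ZoeZd0uHd2emVpmKd7lVXbRmh7WaZ3h5dlnHdmqId2p3h2T/u4ZWfZZnirt6ZneIhGyZZnmIZ3tXZtdYi4dUfWdnVWyqt3eHZ3umSniWaIZohYl1e5dWvmV3ZllpdolZVvdEqIeaaQ=="/>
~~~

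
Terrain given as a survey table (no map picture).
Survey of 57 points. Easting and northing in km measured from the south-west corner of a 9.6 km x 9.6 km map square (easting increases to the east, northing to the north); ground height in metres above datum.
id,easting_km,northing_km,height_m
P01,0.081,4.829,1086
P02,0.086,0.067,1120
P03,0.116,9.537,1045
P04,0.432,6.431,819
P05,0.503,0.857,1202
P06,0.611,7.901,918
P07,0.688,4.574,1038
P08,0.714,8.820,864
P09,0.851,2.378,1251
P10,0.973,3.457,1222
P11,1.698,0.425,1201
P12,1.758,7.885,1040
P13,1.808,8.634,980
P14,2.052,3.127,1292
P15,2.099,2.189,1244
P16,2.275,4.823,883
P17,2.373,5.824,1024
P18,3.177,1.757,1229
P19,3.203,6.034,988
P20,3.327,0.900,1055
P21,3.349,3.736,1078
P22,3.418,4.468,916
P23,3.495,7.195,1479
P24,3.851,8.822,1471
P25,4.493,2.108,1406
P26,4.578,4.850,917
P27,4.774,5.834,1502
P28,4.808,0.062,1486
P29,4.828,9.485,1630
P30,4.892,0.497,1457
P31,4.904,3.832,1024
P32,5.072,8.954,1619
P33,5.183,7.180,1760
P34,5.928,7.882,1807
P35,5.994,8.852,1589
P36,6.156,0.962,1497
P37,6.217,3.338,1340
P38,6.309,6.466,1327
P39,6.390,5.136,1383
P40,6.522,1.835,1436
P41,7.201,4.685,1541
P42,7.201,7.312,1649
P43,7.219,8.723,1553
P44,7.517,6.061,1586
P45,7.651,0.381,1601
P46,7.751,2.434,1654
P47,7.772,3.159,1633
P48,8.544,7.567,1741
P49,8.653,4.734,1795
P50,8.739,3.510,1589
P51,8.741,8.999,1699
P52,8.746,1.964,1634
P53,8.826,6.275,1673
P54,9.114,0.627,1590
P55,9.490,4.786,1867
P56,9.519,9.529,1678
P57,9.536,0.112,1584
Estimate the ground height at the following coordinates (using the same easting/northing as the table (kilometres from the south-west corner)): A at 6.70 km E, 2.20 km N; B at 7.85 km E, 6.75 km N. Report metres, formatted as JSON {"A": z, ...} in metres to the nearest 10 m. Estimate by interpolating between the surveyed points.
{"A": 1490, "B": 1670}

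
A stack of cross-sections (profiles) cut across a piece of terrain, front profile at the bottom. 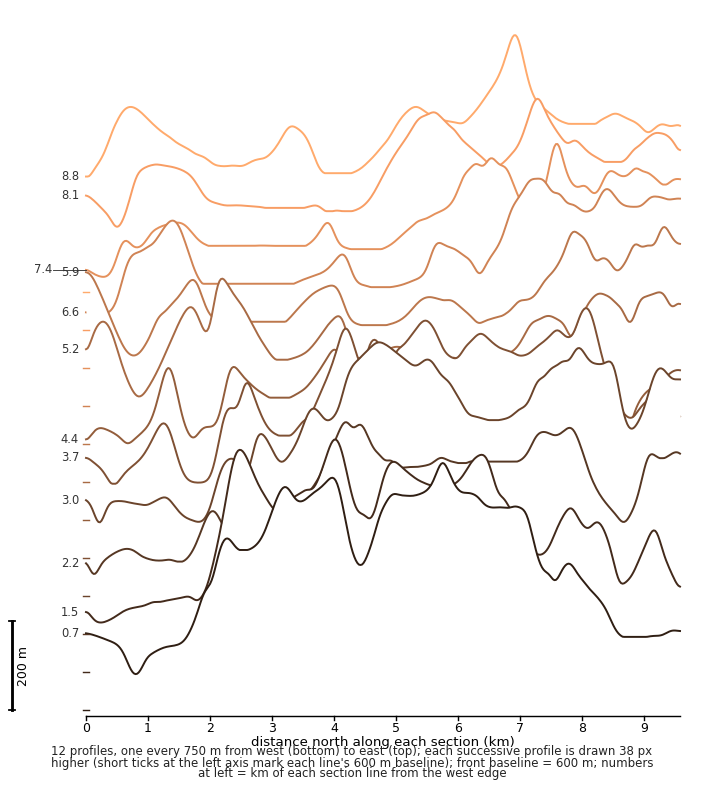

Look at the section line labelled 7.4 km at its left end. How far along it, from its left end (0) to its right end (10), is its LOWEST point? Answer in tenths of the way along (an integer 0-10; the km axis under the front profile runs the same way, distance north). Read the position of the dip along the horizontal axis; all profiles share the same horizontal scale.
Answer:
0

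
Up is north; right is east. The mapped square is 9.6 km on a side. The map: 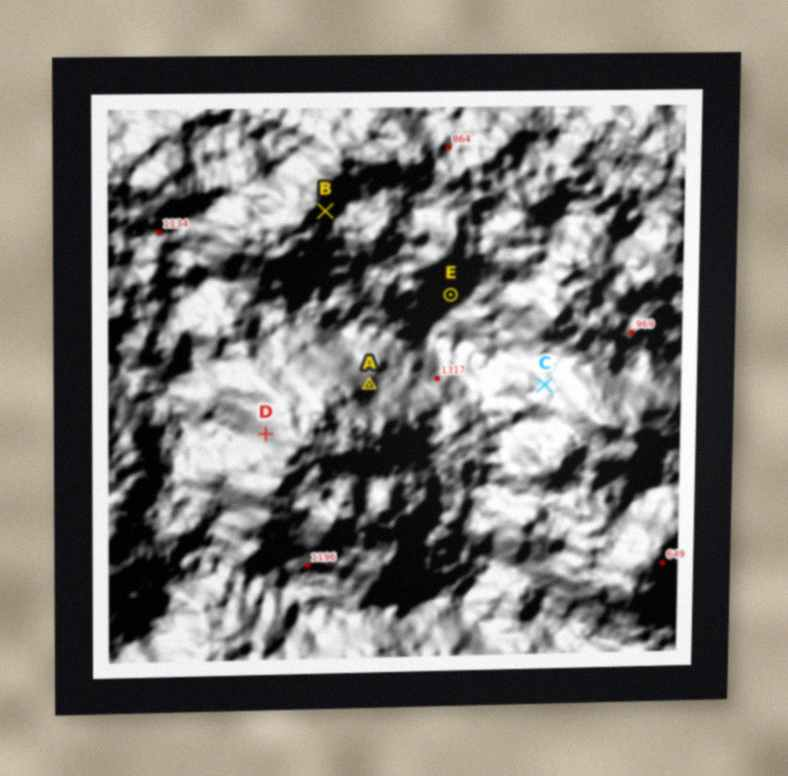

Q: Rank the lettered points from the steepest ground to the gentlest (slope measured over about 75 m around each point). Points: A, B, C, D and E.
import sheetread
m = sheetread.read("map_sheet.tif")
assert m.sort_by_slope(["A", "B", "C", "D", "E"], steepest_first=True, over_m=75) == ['D', 'A', 'B', 'E', 'C']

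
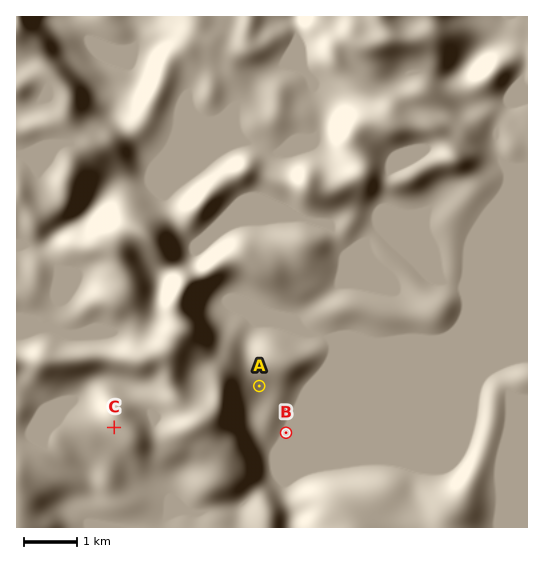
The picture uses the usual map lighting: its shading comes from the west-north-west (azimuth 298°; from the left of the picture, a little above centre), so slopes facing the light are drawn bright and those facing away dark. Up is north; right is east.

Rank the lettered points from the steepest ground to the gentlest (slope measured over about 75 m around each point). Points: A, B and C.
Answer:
C A B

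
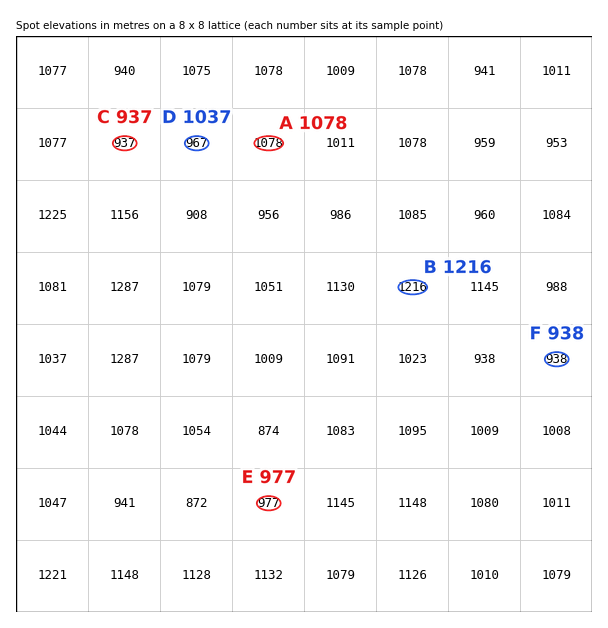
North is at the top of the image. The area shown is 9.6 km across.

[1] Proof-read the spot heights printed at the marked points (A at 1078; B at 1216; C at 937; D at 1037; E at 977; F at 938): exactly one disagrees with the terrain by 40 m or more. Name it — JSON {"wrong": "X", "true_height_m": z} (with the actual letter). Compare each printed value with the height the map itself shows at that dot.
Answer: {"wrong": "D", "true_height_m": 967}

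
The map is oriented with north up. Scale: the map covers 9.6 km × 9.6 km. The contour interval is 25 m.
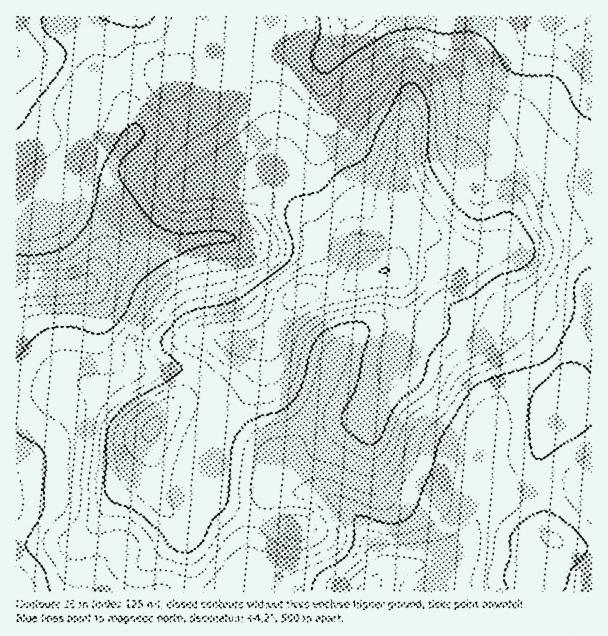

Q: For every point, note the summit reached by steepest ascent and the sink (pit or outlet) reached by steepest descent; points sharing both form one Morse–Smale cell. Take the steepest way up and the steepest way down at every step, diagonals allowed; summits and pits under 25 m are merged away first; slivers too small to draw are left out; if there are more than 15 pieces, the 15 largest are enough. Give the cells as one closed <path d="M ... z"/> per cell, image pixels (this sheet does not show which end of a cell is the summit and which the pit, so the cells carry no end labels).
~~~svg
<path d="M422 230l-9 0-4 4-12 24-8 12-23 4-10 8-21 8-30 4-8 2-11 13-17 31-8 3-18 0-5 4-9 24-7 10-8 6 6 15-2 15-6 24-4 3-10 17-5 15 0 15 6 13 39 39 14 49 13-1-13-18-4-24 8-31 13-24 30-2 21 1 13 6 17 12 16 17 13 30 1 15-10 15 1 4 76 0-2-17-3-8-3-1 14-6 10-9 15-33 14-20 0-3 36-2 12-1 2-3-2-12 1-30 11-28 19-20-1-16-12-20-31-29-21-12-29-10-9-10-8-24-15-26-13-16z"/><path d="M222 76l-5 2-3 11-9 16-14 13-20 9-37 7-2-15-12-30-2-12-10-1-16 4-8 12 0 37-17 35-15 39-11 5-25 2 1 79 51-1 19-4 7 9 6 16 0 33 4 9 12 11 13 6 11 2 46-2 14 6 13 14 9-7 7-10 9-24 5-4 18 0 8-3 17-31 11-13 8-2 30-4 21-8 16-10-18-19-31-11-11-11-6-12-4-19-7-24-21-32-15-34-22-25z"/><path d="M591 16l-171 1-2 25-6 35-2 39-8 37 0 33 8 32 1 14 15 0 23 16 9 4 22 0 17-6 31 2 36-10 28-2z"/><path d="M419 16l-69 0-7 19-6 9-13 11-16 0-24-6-29 1-28 8-4 4-5 12 1 2 18 9 22 25 15 34 21 32 7 24 4 19 6 12 11 11 31 11 18 19 14-1 6-5 18-35 0-13-8-32 0-33 8-37 0-23 10-64z"/><path d="M86 384l-18 0-32 10-20 1 1 197 121 0 1-14 5-12 37-33 0-6-17-18-10-18-4-44 1-16-10-4-12-9-24-26z"/><path d="M591 236l-19 0-44 12-31-2-17 6-22 0-9-4-8-6-2 1 21 35 8 24 9 10 44 18 37 33 13 24 0 12-4 7 9-4 16-1z"/><path d="M87 284l-19 4-50 0-2 2 1 104 19 0 32-10 24 1 13 7 32 32 13 6 7-10 17-16 27-8 11-7-12-15-14-6-46 2-11-2-13-6-12-11-4-9 0-33-6-16z"/><path d="M213 388l-12 8-27 8-17 16-6 9-1 18 4 44 6 12 21 24 0 6-37 33-5 12 1 14 112-1-14-48-39-39-6-13 0-15 5-15 10-17 4-3 6-24 2-15z"/><path d="M65 16l-49 1 1 193 24-2 11-5 33-80-1-31 10-23 0-15-10-18-12-10-6-2z"/><path d="M312 492l-43 2-4 4-9 20-6 22-2 21 4 12 14 19 103 0 11-19 0-9-4-15-10-21-24-23-18-11z"/><path d="M542 490l-14 3-36 2 0 3-14 20-15 33-10 9-14 6 5 4 2 20 3 2 91-1 0-10 4-6 10-32-7-7-3-8 0-28z"/><path d="M348 16l-103 0-1 8-4 6-19 8-26 6-11 18-12 12 34-2 12 2 9-16 37-9 20 0 24 6 16 0 13-11 6-9 6-14z"/><path d="M206 72l-23 0-15 6-21-6-28 2 1 15 12 30 1 15 38-7 24-12 13-14 10-24 0-3z"/><path d="M189 16l-70 0-7 16 0 16 4 24 3 2 7 0 21-2 20 6 3-2 14-14 8-17z"/><path d="M591 402l-19 1-20 16-12 34 0 24 3 13 49-5z"/>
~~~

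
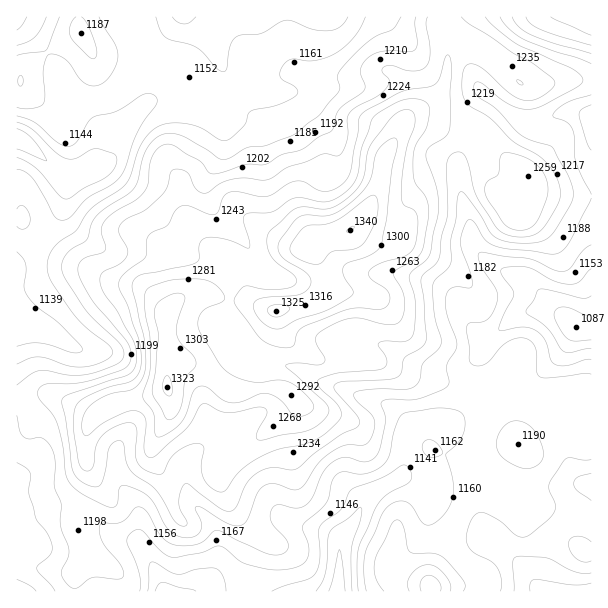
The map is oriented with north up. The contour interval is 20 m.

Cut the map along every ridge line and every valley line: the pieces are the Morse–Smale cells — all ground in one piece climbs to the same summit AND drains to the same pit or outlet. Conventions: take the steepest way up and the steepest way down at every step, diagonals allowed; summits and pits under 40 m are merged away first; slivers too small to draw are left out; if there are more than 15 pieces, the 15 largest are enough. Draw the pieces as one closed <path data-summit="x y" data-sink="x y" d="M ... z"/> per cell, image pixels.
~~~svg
<path data-summit="350 230" data-sink="17 138" d="M441 16l-361 0 0 17-20 10-28 19-10 10-2 8-4 1 0 180 8-3 16-16 18-24 8-18 1-21-3-3 13-1 15-7 13 0 27 20 37 39 11 22 3 4 21 9 24 17 2 6 0 12-6 24 0 9 12 21 10 10 20 3 2-14 8-18 1-21 29-5 15-6 4-4 0-23-15-27 13-8 27-8 12-12 14-24 9-39 19-33 10-6 14 0 10 4 29 1 12 5 25-36 9-10 4 0-32-28-21-9-11 0-3 3-8-22z"/><path data-summit="350 230" data-sink="576 327" d="M591 80l-30 0-30 6-18-6-17 19-17 27-12-5-29-1-10-4-14 0-9 5-20 34-9 39-14 24-12 12-27 8-13 8 14 23 2 10 0 12-1 5-10 6-38 9 7 25 18 14 18 10 52 0 30 13 23 3 24 8 39 4 13-2 10 25 7 34 6-13 30-32 10-4 9 0 5 1 4 5 2 32 7 2z"/><path data-summit="167 387" data-sink="338 591" d="M185 362l-9 2-8 7-1 19-14 6-23 5 2 22-16 29 0 16 4 14 19 33 0 27 11 16 13 32 2 2 171 0 2-4 2-46 15-21 9-20 8-8 20-11 11-9 1-32 5-10 0-6-13-15-13-7-60-19-17-11-18-7-22-1 0 13 2 6 4 4-38 3-9-5-18-14z"/><path data-summit="167 387" data-sink="17 138" d="M105 168l-13 0-15 7-13 1 3 3-1 21-8 18-18 24-24 21 0 63 16 0 15 5 27 17 9 2 25 4 7 5 6 9 10 32 22-4 14-6 1-19 5-5 9-4 13 4 12 6 18 14 9 5 38-3-4-4-2-6 0-13-20-4-10-10-12-21 0-9 6-24 0-12-2-6-24-17-21-9-3-4-11-22-37-39z"/><path data-summit="350 230" data-sink="552 591" d="M573 396l-9 0-10 4-24 25-12 20-9 0-24 7-13 10-3 29-9 19 1 6 13 6 20 19 7 5 25 24 6 11 11 11 49-1 0-154-8-3-2-32-4-5z"/><path data-summit="350 230" data-sink="338 591" d="M278 313l-2 1 0 18-8 18-2 13 31 5 26 16 60 19 13 7 13 15 0 6-5 10 0 27-6 9 10 1 9 4 18 18 23 14 2-1 9-22 3-29 13-10 32-8-6-33-10-25-13 2-39-4-24-8-23-3-30-13-52 0-18-10-18-14z"/><path data-summit="350 230" data-sink="17 591" d="M48 394l-32 2 1 196 57 0 0-19 11-16 0-11-7-18 0-6 4-15 10-19 0-9-7-21 0-20 3-12 8-10-34-18z"/><path data-summit="431 587" data-sink="338 591" d="M402 476l-30 17-8 8-9 20-12 15-3 6-2 50 94-1 0-21 12-30 14-25-23-15-13-14z"/><path data-summit="350 230" data-sink="338 591" d="M129 400l-13 3-12 6-12 10-6 12-1 27 7 21 0 9-10 19-4 15 0 6 7 18 0 11-11 16 1 19 89-1-14-33-11-16-1-32-14-19-6-14-2-25 16-29 0-16z"/><path data-summit="350 230" data-sink="591 17" d="M591 16l-148 0-1 8 8 22 3-3 17 1 19 11 32 29 10 2 30-6 31 0z"/><path data-summit="350 230" data-sink="17 138" d="M32 326l-16 1 1 69 37 0 38 19 4 0 20-12 14-4-9-31-8-12-9-4-12 0-18-4-15-11z"/><path data-summit="431 587" data-sink="552 591" d="M459 514l-15 26-12 30-2 17 2 5 110-1-10-10-6-11-46-44z"/><path data-summit="350 230" data-sink="17 17" d="M78 16l-62 1 1 63 3 0 2-8 10-10 28-19 20-10z"/>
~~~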